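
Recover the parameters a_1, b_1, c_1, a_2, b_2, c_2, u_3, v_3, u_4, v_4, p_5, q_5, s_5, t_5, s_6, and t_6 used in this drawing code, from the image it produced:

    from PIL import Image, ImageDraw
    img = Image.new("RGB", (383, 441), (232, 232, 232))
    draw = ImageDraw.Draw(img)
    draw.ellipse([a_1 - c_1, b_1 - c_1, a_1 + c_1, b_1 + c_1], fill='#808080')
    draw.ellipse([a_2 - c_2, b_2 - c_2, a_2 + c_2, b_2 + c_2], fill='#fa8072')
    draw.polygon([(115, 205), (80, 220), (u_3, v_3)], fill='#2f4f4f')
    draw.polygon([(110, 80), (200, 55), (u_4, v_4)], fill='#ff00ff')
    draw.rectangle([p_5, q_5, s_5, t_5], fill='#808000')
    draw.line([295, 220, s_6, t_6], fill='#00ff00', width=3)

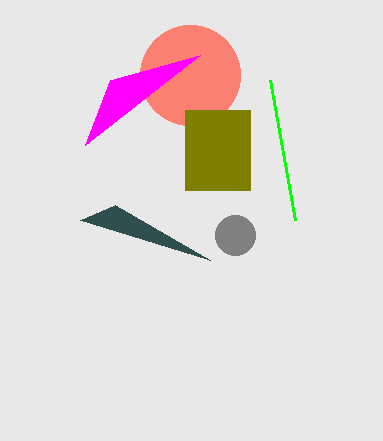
a_1 = 235, b_1 = 235, c_1 = 20, a_2 = 190, b_2 = 75, c_2 = 50, u_3 = 210, v_3 = 260, u_4 = 85, v_4 = 145, p_5 = 185, q_5 = 110, s_5 = 250, t_5 = 190, s_6 = 270, t_6 = 80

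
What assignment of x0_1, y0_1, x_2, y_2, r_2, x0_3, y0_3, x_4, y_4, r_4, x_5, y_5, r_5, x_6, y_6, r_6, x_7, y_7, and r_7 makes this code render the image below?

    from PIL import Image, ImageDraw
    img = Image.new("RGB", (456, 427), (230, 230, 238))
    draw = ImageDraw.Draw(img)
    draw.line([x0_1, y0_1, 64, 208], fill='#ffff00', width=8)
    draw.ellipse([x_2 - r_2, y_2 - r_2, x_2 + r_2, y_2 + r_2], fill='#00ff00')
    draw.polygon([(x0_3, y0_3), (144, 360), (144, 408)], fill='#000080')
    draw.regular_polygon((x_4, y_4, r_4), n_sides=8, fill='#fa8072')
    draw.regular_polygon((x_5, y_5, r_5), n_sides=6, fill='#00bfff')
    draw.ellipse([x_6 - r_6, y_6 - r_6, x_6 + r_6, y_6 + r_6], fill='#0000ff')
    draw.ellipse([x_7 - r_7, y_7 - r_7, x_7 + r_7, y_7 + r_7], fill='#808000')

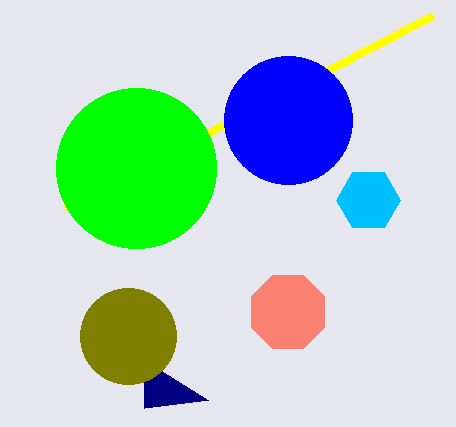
x0_1 = 432; y0_1 = 16; x_2 = 136; y_2 = 168; r_2 = 80; x0_3 = 208; y0_3 = 400; x_4 = 288; y_4 = 312; r_4 = 40; x_5 = 368; y_5 = 200; r_5 = 32; x_6 = 288; y_6 = 120; r_6 = 64; x_7 = 128; y_7 = 336; r_7 = 48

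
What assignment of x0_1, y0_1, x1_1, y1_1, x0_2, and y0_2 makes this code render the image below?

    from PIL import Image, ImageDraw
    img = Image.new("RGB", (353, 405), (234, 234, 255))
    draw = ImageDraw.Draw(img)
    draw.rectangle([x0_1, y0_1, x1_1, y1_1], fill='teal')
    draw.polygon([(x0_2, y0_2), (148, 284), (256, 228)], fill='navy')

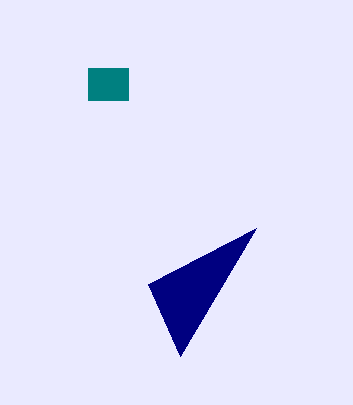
x0_1 = 88
y0_1 = 68
x1_1 = 128
y1_1 = 100
x0_2 = 180
y0_2 = 356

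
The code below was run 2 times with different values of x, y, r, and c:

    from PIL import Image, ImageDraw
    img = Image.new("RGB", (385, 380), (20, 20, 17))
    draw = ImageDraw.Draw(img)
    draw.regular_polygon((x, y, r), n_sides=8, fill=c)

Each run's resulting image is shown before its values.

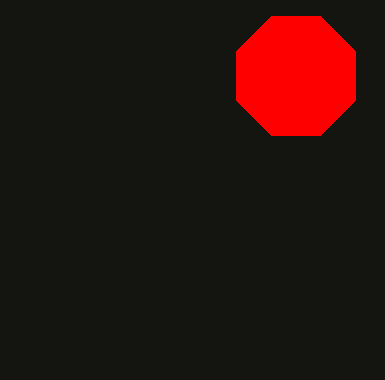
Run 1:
x = 296
y = 76
r = 64
c = 'red'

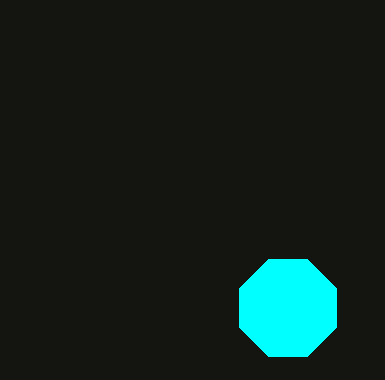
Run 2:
x = 288, y = 308, r = 52, c = 'cyan'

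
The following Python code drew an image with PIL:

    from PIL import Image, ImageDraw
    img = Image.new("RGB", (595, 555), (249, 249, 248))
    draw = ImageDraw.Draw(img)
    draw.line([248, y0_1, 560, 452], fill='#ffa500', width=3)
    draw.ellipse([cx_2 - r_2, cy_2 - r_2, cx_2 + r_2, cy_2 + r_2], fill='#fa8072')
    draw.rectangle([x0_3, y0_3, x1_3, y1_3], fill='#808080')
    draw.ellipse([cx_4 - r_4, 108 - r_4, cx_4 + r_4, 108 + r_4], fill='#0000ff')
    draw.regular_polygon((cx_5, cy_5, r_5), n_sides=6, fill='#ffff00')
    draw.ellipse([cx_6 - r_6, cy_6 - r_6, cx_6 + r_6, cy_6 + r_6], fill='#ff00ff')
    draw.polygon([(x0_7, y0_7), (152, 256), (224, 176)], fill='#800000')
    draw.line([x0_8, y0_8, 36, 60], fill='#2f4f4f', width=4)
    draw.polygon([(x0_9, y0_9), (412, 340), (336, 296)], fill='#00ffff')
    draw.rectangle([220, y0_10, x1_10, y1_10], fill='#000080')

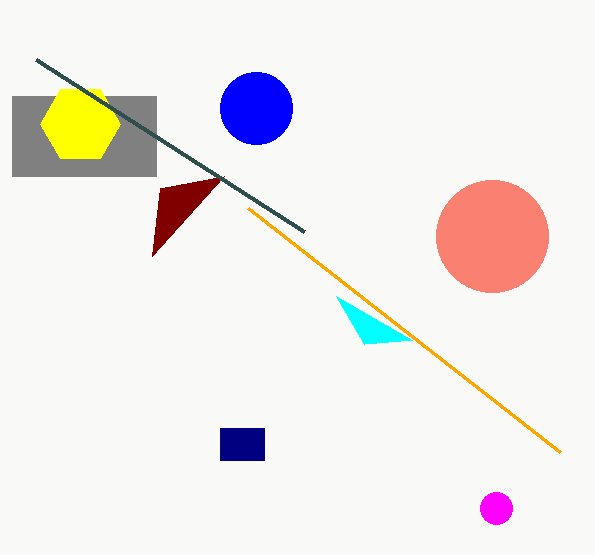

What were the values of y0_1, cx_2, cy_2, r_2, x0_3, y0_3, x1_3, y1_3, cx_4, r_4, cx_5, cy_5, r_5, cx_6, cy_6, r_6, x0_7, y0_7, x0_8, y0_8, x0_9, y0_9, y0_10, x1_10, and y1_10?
y0_1 = 208
cx_2 = 492
cy_2 = 236
r_2 = 56
x0_3 = 12
y0_3 = 96
x1_3 = 156
y1_3 = 176
cx_4 = 256
r_4 = 36
cx_5 = 80
cy_5 = 124
r_5 = 40
cx_6 = 496
cy_6 = 508
r_6 = 16
x0_7 = 160
y0_7 = 188
x0_8 = 304
y0_8 = 232
x0_9 = 364
y0_9 = 344
y0_10 = 428
x1_10 = 264
y1_10 = 460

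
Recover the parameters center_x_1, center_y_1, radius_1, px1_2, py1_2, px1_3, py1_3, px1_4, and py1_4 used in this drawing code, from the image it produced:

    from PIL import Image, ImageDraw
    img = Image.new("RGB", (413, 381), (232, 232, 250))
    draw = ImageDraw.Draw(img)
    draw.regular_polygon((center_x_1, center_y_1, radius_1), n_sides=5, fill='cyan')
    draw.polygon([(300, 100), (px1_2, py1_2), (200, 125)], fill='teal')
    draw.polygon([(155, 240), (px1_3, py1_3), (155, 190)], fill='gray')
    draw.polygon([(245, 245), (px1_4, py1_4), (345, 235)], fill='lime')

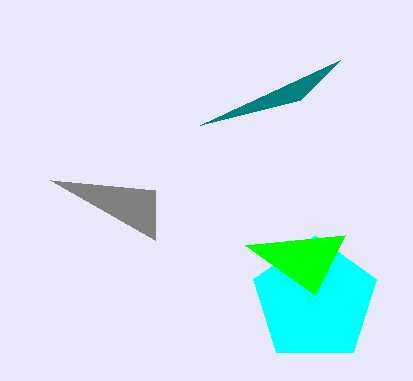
center_x_1 = 315; center_y_1 = 300; radius_1 = 65; px1_2 = 340; py1_2 = 60; px1_3 = 50; py1_3 = 180; px1_4 = 315; py1_4 = 295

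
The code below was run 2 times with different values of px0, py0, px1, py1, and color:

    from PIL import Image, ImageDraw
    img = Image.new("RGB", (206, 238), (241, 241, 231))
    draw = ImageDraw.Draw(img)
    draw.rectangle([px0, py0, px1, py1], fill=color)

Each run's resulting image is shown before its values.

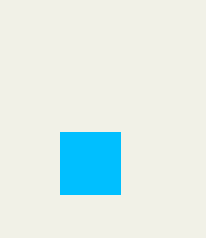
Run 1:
px0 = 60; py0 = 132; px1 = 120; py1 = 194; color = 'deepskyblue'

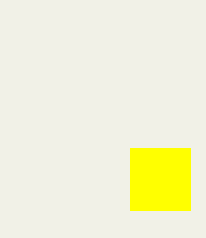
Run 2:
px0 = 130, py0 = 148, px1 = 190, py1 = 210, color = 'yellow'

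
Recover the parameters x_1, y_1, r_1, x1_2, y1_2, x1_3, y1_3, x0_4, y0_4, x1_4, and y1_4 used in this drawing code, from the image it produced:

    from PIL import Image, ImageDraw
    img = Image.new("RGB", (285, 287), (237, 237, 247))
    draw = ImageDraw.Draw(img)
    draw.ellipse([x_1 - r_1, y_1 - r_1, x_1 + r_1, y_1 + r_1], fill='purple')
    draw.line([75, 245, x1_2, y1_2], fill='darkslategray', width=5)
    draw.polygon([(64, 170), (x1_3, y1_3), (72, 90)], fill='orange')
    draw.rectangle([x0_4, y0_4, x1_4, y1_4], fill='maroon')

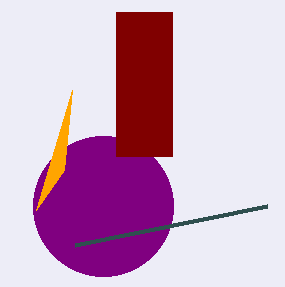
x_1 = 103
y_1 = 206
r_1 = 70
x1_2 = 267
y1_2 = 206
x1_3 = 36
y1_3 = 210
x0_4 = 116
y0_4 = 12
x1_4 = 172
y1_4 = 156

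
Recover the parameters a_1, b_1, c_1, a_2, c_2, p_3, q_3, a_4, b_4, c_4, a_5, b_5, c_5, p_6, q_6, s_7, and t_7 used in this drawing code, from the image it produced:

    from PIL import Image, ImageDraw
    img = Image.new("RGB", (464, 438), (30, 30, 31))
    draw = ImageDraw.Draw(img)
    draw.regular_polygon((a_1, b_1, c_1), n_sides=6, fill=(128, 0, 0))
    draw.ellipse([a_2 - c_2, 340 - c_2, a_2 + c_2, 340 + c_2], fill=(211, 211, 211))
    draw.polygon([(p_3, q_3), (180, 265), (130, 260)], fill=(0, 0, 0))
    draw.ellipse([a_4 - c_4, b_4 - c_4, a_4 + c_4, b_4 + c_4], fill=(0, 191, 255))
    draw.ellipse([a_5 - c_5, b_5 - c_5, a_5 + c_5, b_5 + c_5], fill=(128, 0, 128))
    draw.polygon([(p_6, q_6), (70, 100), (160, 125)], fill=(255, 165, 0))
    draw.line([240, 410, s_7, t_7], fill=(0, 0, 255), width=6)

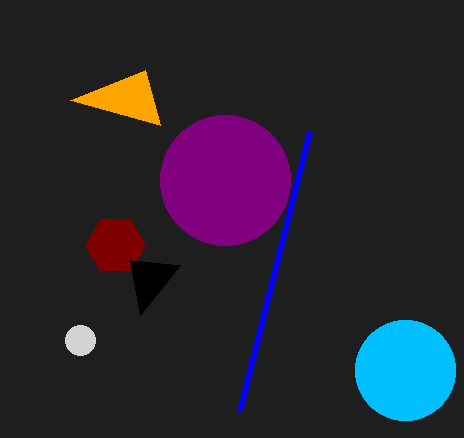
a_1 = 115; b_1 = 245; c_1 = 30; a_2 = 80; c_2 = 15; p_3 = 140; q_3 = 315; a_4 = 405; b_4 = 370; c_4 = 50; a_5 = 225; b_5 = 180; c_5 = 65; p_6 = 145; q_6 = 70; s_7 = 310; t_7 = 130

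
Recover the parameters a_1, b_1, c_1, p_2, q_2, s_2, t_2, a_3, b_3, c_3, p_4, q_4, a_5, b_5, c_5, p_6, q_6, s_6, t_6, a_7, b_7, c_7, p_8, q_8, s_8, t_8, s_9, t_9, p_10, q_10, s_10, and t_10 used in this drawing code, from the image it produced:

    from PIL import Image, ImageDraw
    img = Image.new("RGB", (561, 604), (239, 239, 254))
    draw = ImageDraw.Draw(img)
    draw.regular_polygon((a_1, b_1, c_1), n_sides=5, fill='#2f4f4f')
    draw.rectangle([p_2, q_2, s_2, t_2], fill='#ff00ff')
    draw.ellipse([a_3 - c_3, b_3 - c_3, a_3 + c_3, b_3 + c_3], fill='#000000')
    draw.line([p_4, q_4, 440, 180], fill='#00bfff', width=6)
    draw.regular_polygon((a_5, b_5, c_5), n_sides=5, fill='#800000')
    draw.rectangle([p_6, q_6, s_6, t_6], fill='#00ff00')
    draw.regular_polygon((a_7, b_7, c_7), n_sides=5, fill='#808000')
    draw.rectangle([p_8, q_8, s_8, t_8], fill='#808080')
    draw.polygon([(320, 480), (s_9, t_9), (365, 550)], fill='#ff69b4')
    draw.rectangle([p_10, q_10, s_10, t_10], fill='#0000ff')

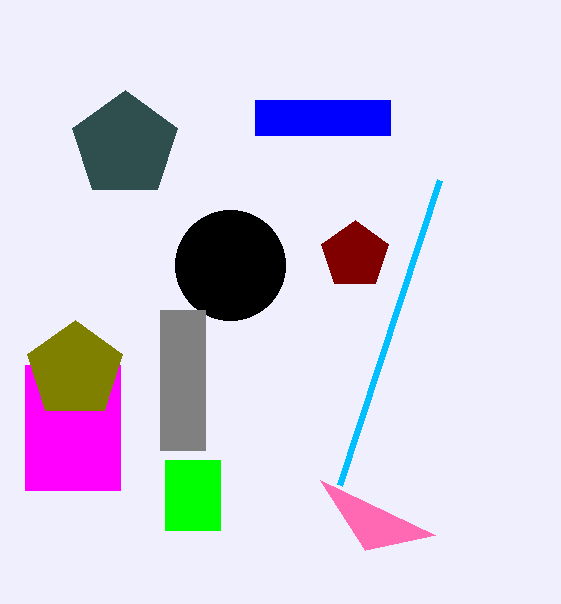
a_1 = 125
b_1 = 145
c_1 = 55
p_2 = 25
q_2 = 365
s_2 = 120
t_2 = 490
a_3 = 230
b_3 = 265
c_3 = 55
p_4 = 340
q_4 = 485
a_5 = 355
b_5 = 255
c_5 = 35
p_6 = 165
q_6 = 460
s_6 = 220
t_6 = 530
a_7 = 75
b_7 = 370
c_7 = 50
p_8 = 160
q_8 = 310
s_8 = 205
t_8 = 450
s_9 = 435
t_9 = 535
p_10 = 255
q_10 = 100
s_10 = 390
t_10 = 135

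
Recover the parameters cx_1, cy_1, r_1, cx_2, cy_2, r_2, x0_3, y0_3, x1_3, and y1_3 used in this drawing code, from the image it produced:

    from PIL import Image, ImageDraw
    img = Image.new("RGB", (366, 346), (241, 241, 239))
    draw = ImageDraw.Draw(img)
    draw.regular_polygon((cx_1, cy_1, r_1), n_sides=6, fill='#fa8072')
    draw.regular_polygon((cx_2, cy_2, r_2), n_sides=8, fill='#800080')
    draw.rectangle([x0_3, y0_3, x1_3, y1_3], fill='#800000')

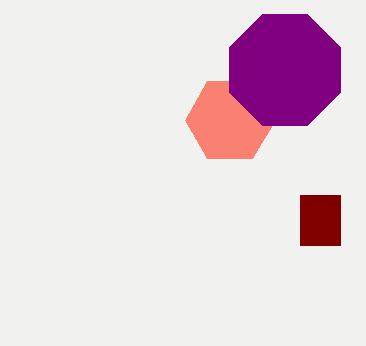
cx_1 = 230; cy_1 = 120; r_1 = 45; cx_2 = 285; cy_2 = 70; r_2 = 60; x0_3 = 300; y0_3 = 195; x1_3 = 340; y1_3 = 245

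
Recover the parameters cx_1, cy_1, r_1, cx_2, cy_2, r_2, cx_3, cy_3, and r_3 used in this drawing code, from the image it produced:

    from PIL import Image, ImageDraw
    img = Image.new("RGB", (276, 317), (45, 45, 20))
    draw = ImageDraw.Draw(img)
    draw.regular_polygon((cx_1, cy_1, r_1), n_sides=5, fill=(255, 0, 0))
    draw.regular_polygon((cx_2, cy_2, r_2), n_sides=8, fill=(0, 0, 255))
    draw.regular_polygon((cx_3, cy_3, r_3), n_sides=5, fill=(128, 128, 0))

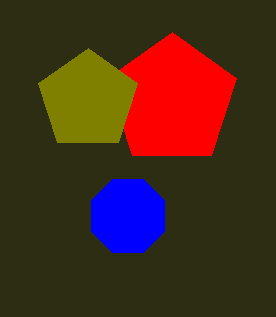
cx_1 = 172
cy_1 = 100
r_1 = 68
cx_2 = 128
cy_2 = 216
r_2 = 40
cx_3 = 88
cy_3 = 100
r_3 = 52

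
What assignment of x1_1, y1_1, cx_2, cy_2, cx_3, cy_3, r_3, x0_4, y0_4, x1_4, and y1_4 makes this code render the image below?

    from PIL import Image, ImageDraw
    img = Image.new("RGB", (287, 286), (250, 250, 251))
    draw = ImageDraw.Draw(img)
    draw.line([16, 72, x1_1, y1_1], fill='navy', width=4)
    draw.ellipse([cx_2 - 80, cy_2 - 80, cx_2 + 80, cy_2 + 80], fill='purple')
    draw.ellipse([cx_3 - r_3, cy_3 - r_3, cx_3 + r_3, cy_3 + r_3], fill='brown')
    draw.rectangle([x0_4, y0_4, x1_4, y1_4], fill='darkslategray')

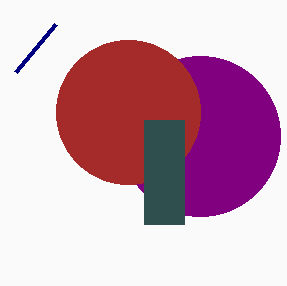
x1_1 = 56; y1_1 = 24; cx_2 = 200; cy_2 = 136; cx_3 = 128; cy_3 = 112; r_3 = 72; x0_4 = 144; y0_4 = 120; x1_4 = 184; y1_4 = 224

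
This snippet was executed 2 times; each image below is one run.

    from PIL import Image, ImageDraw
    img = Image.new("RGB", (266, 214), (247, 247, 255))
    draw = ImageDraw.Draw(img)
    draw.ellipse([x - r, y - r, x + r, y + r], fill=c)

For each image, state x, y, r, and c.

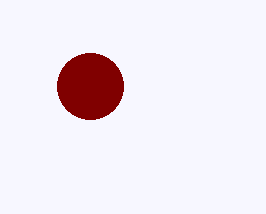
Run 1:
x = 90, y = 86, r = 33, c = 'maroon'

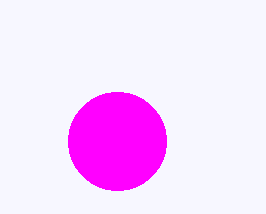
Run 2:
x = 117; y = 141; r = 49; c = 'magenta'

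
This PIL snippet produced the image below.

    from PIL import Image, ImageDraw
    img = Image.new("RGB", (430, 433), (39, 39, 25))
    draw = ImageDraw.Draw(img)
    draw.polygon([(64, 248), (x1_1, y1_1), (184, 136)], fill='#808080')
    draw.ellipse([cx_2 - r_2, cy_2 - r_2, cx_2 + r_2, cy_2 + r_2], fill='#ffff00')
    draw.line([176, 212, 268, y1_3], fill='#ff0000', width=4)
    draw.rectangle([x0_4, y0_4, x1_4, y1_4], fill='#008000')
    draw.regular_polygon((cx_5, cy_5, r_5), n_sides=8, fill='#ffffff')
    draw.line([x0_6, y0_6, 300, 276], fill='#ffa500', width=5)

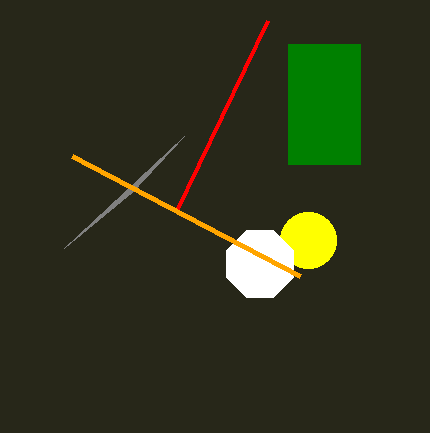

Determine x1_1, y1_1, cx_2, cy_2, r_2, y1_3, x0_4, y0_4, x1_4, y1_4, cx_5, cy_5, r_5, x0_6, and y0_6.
x1_1 = 132, y1_1 = 192, cx_2 = 308, cy_2 = 240, r_2 = 28, y1_3 = 20, x0_4 = 288, y0_4 = 44, x1_4 = 360, y1_4 = 164, cx_5 = 260, cy_5 = 264, r_5 = 36, x0_6 = 72, y0_6 = 156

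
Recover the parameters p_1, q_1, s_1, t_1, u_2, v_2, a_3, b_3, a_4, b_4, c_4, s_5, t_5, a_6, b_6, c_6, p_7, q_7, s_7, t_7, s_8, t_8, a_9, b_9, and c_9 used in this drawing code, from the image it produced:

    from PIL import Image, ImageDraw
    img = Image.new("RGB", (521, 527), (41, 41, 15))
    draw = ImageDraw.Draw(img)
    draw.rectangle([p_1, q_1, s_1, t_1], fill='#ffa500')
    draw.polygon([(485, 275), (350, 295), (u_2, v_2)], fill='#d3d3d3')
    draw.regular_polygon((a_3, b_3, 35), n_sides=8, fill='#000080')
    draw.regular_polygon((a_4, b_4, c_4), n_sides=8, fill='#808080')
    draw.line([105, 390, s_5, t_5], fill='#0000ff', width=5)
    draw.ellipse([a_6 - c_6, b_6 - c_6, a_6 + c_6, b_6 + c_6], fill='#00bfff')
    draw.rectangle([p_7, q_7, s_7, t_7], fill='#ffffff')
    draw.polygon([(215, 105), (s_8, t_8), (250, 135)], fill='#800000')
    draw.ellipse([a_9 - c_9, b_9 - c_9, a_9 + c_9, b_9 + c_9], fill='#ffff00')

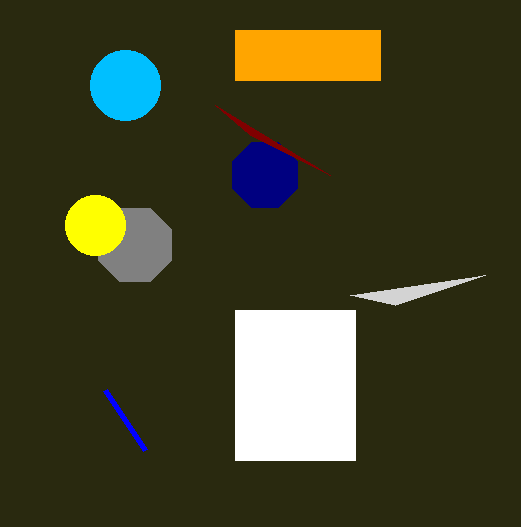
p_1 = 235, q_1 = 30, s_1 = 380, t_1 = 80, u_2 = 395, v_2 = 305, a_3 = 265, b_3 = 175, a_4 = 135, b_4 = 245, c_4 = 40, s_5 = 145, t_5 = 450, a_6 = 125, b_6 = 85, c_6 = 35, p_7 = 235, q_7 = 310, s_7 = 355, t_7 = 460, s_8 = 330, t_8 = 175, a_9 = 95, b_9 = 225, c_9 = 30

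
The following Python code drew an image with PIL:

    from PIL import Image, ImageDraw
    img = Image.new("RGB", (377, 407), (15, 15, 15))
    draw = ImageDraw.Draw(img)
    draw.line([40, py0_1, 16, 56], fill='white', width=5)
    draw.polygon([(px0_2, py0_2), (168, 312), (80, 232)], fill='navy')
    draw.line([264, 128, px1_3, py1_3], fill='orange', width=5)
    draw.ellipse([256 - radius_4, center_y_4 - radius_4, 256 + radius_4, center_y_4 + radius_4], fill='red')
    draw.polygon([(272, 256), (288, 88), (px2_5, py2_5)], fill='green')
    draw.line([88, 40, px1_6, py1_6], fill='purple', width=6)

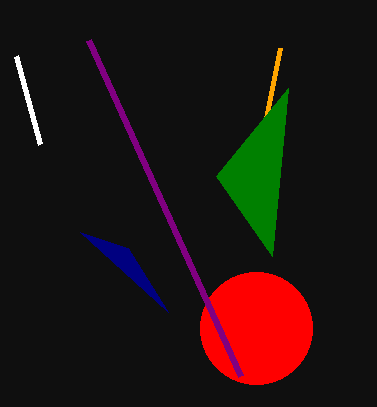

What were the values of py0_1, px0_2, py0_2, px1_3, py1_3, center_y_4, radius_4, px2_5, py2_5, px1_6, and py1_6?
py0_1 = 144
px0_2 = 128
py0_2 = 248
px1_3 = 280
py1_3 = 48
center_y_4 = 328
radius_4 = 56
px2_5 = 216
py2_5 = 176
px1_6 = 240
py1_6 = 376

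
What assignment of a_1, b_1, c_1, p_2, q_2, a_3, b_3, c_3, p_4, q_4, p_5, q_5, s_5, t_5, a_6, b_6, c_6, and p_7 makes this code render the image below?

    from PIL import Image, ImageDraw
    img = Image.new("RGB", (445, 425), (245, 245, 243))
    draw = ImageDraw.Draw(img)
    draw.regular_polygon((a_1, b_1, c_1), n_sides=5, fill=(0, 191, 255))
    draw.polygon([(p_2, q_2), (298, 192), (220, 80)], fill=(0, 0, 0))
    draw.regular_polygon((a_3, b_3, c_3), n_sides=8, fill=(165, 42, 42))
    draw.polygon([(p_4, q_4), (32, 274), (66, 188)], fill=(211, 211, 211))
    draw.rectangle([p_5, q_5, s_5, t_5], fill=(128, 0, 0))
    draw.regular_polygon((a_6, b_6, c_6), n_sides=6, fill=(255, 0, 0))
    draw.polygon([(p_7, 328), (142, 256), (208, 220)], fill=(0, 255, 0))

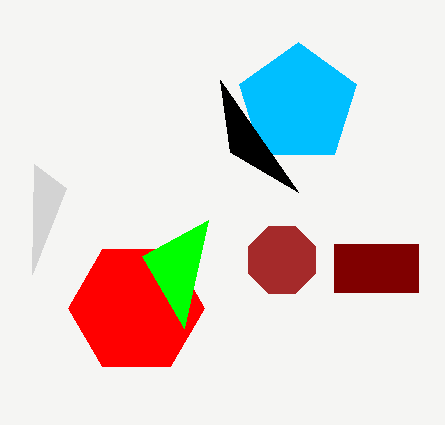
a_1 = 298; b_1 = 104; c_1 = 62; p_2 = 230; q_2 = 152; a_3 = 282; b_3 = 260; c_3 = 36; p_4 = 34; q_4 = 164; p_5 = 334; q_5 = 244; s_5 = 418; t_5 = 292; a_6 = 136; b_6 = 308; c_6 = 68; p_7 = 184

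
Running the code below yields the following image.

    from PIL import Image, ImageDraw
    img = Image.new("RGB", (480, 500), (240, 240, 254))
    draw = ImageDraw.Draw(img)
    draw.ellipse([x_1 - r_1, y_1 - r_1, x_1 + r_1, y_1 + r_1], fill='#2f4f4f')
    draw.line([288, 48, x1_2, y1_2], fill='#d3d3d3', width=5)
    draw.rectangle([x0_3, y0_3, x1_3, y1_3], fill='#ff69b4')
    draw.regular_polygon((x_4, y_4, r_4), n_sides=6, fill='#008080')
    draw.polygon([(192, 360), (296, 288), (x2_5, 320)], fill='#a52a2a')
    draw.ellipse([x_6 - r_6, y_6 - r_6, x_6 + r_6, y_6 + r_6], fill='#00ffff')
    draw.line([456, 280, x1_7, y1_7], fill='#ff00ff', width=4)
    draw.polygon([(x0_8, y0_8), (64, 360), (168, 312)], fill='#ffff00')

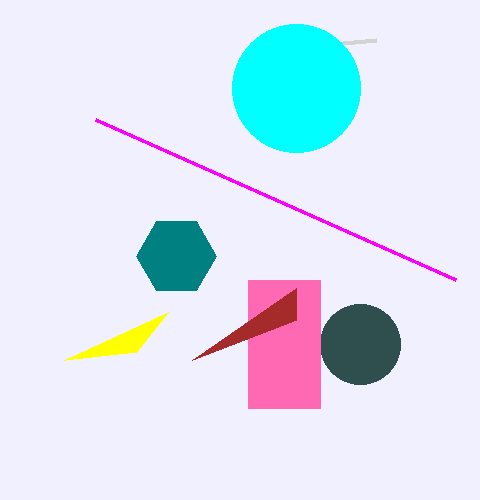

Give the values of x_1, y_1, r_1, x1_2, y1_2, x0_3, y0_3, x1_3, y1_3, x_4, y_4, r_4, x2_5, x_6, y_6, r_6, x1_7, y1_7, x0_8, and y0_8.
x_1 = 360; y_1 = 344; r_1 = 40; x1_2 = 376; y1_2 = 40; x0_3 = 248; y0_3 = 280; x1_3 = 320; y1_3 = 408; x_4 = 176; y_4 = 256; r_4 = 40; x2_5 = 296; x_6 = 296; y_6 = 88; r_6 = 64; x1_7 = 96; y1_7 = 120; x0_8 = 136; y0_8 = 352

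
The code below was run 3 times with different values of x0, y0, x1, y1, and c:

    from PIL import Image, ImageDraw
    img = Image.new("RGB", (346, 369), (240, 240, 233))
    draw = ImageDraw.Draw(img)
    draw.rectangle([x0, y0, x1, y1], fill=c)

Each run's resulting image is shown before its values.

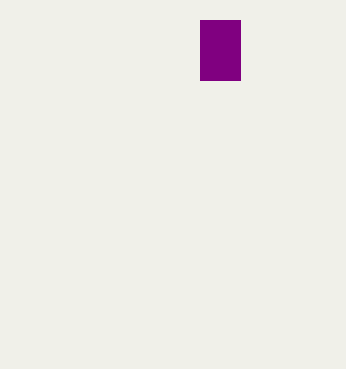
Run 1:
x0 = 200, y0 = 20, x1 = 240, y1 = 80, c = 'purple'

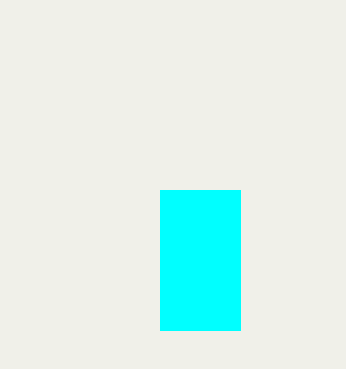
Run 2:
x0 = 160; y0 = 190; x1 = 240; y1 = 330; c = 'cyan'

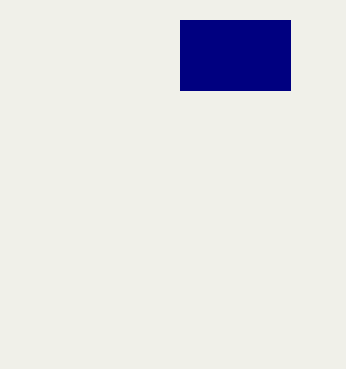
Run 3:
x0 = 180; y0 = 20; x1 = 290; y1 = 90; c = 'navy'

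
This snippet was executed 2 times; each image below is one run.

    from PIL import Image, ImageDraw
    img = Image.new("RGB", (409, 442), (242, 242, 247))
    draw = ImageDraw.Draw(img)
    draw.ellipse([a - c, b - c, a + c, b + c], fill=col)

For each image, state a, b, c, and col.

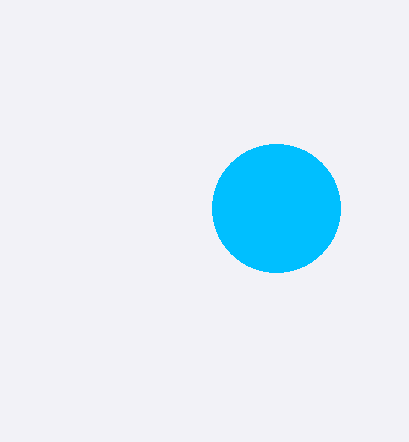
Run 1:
a = 276; b = 208; c = 64; col = 'deepskyblue'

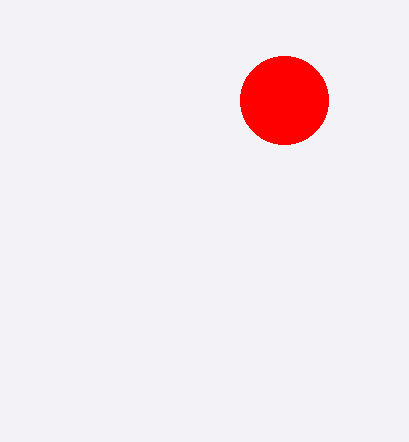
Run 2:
a = 284
b = 100
c = 44
col = 'red'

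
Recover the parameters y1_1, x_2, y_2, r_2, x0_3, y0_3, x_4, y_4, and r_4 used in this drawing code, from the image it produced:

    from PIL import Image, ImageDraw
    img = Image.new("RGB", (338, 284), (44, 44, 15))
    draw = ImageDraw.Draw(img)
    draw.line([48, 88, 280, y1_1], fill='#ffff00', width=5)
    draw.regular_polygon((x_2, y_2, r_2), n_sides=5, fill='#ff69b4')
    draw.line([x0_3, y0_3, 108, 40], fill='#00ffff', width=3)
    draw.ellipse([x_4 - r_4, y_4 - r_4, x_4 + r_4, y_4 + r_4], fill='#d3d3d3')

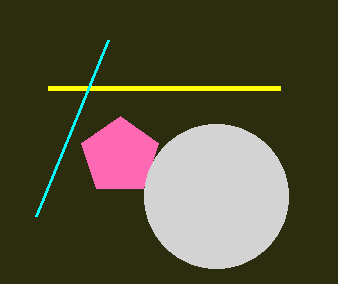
y1_1 = 88; x_2 = 120; y_2 = 156; r_2 = 40; x0_3 = 36; y0_3 = 216; x_4 = 216; y_4 = 196; r_4 = 72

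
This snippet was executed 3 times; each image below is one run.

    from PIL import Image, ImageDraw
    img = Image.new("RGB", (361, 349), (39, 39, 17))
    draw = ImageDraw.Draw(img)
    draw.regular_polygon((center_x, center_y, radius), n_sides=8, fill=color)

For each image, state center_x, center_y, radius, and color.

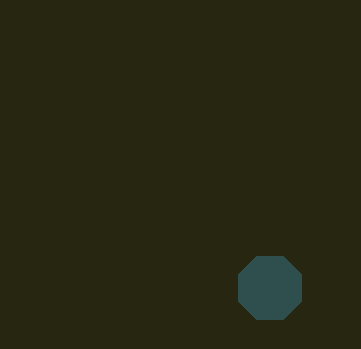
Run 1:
center_x = 270, center_y = 288, radius = 34, color = 'darkslategray'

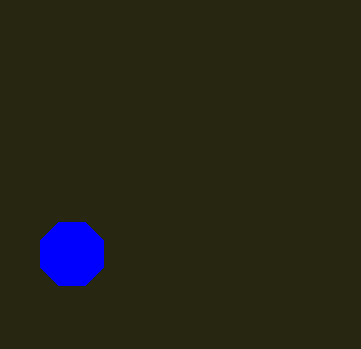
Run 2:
center_x = 72; center_y = 254; radius = 34; color = 'blue'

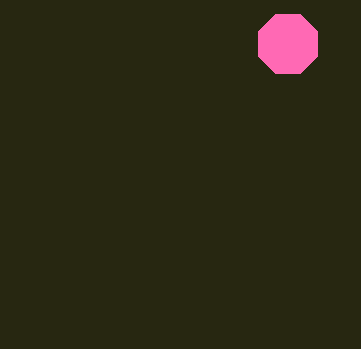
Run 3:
center_x = 288
center_y = 44
radius = 32
color = 'hotpink'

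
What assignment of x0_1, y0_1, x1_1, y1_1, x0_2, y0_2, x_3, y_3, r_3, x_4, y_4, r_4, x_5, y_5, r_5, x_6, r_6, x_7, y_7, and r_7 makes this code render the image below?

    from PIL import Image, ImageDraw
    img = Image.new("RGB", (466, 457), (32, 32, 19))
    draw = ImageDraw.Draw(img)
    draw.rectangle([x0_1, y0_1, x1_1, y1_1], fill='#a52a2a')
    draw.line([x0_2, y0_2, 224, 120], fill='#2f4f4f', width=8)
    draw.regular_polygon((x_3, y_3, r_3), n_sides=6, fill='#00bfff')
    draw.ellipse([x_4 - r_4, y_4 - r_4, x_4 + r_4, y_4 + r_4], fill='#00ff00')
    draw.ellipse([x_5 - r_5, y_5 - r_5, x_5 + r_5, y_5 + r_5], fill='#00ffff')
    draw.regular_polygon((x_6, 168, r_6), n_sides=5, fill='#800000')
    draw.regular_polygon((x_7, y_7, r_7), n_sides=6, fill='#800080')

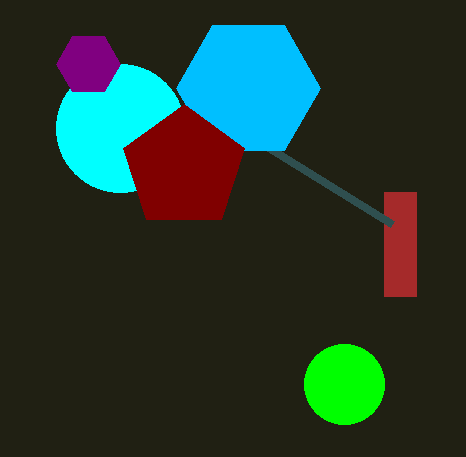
x0_1 = 384; y0_1 = 192; x1_1 = 416; y1_1 = 296; x0_2 = 392; y0_2 = 224; x_3 = 248; y_3 = 88; r_3 = 72; x_4 = 344; y_4 = 384; r_4 = 40; x_5 = 120; y_5 = 128; r_5 = 64; x_6 = 184; r_6 = 64; x_7 = 88; y_7 = 64; r_7 = 32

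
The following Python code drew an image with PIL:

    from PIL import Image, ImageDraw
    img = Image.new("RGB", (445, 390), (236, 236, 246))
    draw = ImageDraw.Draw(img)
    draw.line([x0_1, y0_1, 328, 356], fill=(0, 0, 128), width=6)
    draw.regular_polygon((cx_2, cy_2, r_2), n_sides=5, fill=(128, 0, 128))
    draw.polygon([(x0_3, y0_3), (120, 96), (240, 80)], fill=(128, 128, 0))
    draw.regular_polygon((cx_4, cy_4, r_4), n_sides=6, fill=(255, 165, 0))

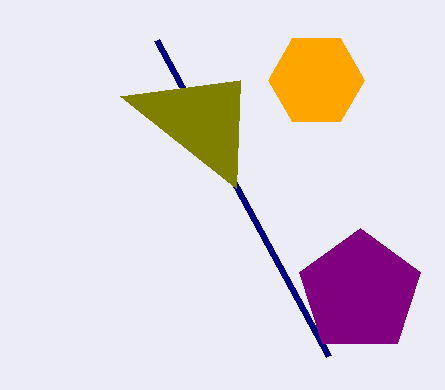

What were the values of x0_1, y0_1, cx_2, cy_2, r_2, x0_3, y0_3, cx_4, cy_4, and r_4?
x0_1 = 156, y0_1 = 40, cx_2 = 360, cy_2 = 292, r_2 = 64, x0_3 = 236, y0_3 = 188, cx_4 = 316, cy_4 = 80, r_4 = 48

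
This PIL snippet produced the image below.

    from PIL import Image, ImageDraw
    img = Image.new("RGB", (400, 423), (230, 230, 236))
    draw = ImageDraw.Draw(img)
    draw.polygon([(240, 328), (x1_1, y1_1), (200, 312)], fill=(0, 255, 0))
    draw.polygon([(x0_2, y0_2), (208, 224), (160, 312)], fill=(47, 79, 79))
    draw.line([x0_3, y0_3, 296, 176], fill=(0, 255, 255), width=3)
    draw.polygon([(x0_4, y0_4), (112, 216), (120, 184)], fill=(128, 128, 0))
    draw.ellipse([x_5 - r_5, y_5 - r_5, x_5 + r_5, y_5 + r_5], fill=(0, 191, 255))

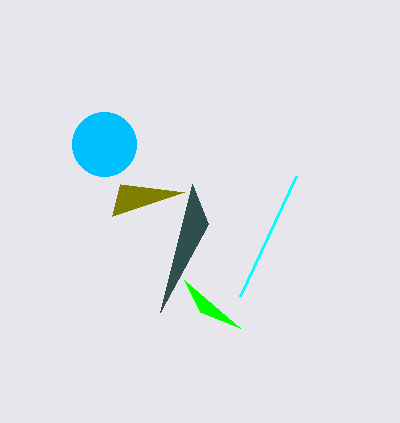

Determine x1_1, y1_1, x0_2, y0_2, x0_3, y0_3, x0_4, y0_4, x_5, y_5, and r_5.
x1_1 = 184; y1_1 = 280; x0_2 = 192; y0_2 = 184; x0_3 = 240; y0_3 = 296; x0_4 = 184; y0_4 = 192; x_5 = 104; y_5 = 144; r_5 = 32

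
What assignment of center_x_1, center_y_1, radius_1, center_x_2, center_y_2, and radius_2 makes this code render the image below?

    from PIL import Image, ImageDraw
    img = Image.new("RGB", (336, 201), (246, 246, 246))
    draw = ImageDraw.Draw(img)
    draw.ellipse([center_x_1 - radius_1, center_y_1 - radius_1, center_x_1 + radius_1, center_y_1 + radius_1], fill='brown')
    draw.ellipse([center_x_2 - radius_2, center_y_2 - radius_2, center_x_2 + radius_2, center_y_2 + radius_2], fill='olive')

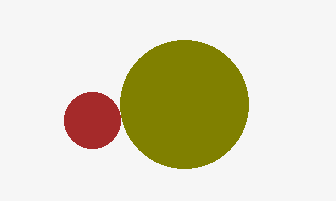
center_x_1 = 92, center_y_1 = 120, radius_1 = 28, center_x_2 = 184, center_y_2 = 104, radius_2 = 64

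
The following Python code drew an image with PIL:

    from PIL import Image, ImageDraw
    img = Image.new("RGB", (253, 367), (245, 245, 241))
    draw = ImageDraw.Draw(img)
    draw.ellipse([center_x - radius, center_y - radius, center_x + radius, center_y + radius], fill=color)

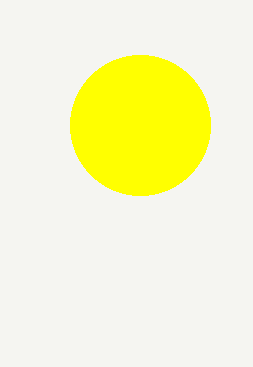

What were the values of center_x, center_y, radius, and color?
center_x = 140
center_y = 125
radius = 70
color = 'yellow'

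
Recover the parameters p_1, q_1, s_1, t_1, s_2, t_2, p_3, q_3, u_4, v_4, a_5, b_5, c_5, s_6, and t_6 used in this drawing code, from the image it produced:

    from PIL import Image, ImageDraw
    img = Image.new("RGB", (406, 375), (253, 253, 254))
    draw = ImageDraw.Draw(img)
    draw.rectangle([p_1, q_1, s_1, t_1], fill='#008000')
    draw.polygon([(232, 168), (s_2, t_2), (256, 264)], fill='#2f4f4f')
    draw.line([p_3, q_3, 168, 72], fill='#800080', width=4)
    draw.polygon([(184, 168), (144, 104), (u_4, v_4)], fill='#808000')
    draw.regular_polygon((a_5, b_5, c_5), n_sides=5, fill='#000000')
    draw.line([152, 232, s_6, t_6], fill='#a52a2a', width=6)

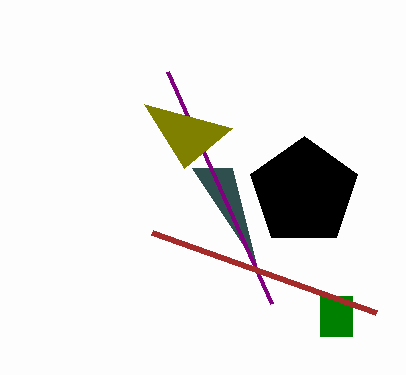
p_1 = 320; q_1 = 296; s_1 = 352; t_1 = 336; s_2 = 192; t_2 = 168; p_3 = 272; q_3 = 304; u_4 = 232; v_4 = 128; a_5 = 304; b_5 = 192; c_5 = 56; s_6 = 376; t_6 = 312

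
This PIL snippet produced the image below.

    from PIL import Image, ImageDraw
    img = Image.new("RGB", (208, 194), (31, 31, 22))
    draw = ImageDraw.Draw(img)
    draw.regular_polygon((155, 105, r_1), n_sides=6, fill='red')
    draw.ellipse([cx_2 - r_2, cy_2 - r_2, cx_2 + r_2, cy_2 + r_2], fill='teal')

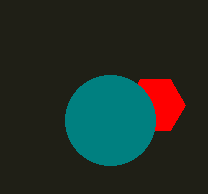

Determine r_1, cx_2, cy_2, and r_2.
r_1 = 30, cx_2 = 110, cy_2 = 120, r_2 = 45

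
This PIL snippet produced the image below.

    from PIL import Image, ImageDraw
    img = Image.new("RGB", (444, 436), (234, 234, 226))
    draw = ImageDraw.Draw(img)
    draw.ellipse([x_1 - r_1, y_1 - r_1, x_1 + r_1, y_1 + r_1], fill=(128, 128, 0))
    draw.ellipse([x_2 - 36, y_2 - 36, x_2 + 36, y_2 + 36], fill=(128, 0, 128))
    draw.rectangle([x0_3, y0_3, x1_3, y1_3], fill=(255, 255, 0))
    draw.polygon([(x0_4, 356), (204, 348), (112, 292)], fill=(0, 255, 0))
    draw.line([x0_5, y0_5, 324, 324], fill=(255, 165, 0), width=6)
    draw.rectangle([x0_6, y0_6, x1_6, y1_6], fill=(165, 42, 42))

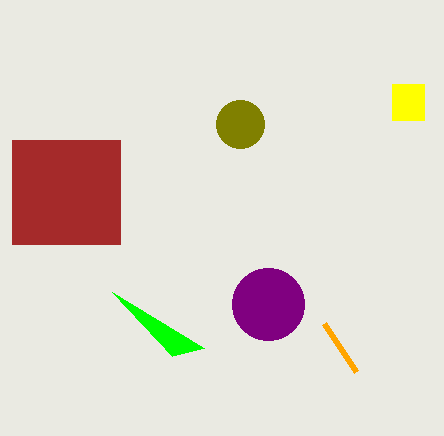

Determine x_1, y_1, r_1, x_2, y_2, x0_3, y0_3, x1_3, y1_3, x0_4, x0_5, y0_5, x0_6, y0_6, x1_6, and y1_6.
x_1 = 240; y_1 = 124; r_1 = 24; x_2 = 268; y_2 = 304; x0_3 = 392; y0_3 = 84; x1_3 = 424; y1_3 = 120; x0_4 = 172; x0_5 = 356; y0_5 = 372; x0_6 = 12; y0_6 = 140; x1_6 = 120; y1_6 = 244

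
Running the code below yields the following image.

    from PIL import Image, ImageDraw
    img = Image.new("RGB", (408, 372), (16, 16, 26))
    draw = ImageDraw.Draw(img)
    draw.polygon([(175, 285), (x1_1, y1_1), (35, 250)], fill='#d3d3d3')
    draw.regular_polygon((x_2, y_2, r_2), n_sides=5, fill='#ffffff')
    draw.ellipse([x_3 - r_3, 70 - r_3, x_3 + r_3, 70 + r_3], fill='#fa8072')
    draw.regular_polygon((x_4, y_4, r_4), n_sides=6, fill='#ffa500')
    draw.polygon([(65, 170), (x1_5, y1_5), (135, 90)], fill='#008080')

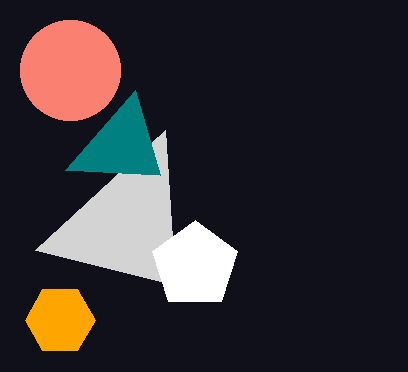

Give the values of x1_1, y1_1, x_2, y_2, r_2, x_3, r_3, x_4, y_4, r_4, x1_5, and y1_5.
x1_1 = 165, y1_1 = 130, x_2 = 195, y_2 = 265, r_2 = 45, x_3 = 70, r_3 = 50, x_4 = 60, y_4 = 320, r_4 = 35, x1_5 = 160, y1_5 = 175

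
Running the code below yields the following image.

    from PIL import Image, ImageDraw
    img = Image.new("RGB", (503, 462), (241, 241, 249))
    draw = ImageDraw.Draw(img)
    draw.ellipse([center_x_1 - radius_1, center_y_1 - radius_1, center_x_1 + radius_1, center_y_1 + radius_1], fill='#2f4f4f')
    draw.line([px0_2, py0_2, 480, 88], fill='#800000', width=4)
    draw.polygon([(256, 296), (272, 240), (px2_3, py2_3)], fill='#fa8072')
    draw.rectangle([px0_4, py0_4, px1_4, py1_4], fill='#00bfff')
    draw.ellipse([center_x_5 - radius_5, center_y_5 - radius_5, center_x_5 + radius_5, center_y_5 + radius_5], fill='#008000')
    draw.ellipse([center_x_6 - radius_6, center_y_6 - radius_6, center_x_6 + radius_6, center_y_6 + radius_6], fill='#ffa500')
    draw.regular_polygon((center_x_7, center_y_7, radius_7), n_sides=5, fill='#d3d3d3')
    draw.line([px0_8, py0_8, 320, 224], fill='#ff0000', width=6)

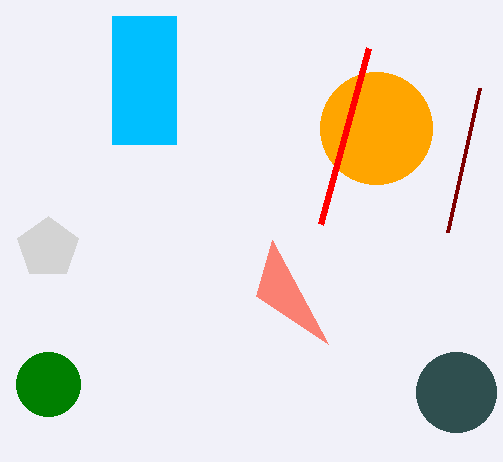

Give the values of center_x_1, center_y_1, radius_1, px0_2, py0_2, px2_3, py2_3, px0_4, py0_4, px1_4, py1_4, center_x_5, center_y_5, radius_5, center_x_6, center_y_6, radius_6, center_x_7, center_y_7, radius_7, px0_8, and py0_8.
center_x_1 = 456; center_y_1 = 392; radius_1 = 40; px0_2 = 448; py0_2 = 232; px2_3 = 328; py2_3 = 344; px0_4 = 112; py0_4 = 16; px1_4 = 176; py1_4 = 144; center_x_5 = 48; center_y_5 = 384; radius_5 = 32; center_x_6 = 376; center_y_6 = 128; radius_6 = 56; center_x_7 = 48; center_y_7 = 248; radius_7 = 32; px0_8 = 368; py0_8 = 48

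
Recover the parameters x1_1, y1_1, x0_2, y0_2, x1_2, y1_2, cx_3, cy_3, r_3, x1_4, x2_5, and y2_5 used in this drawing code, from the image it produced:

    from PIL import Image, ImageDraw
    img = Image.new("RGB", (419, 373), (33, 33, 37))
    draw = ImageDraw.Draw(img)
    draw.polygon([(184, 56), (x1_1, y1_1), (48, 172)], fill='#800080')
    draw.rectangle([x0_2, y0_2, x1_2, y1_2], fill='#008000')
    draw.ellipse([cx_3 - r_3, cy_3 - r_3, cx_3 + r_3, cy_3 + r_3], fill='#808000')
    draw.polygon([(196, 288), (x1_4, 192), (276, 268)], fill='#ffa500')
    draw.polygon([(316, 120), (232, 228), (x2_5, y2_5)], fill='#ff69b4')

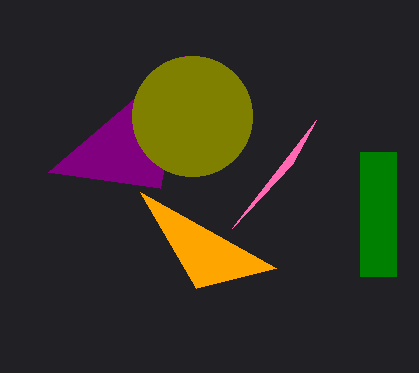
x1_1 = 160
y1_1 = 188
x0_2 = 360
y0_2 = 152
x1_2 = 396
y1_2 = 276
cx_3 = 192
cy_3 = 116
r_3 = 60
x1_4 = 140
x2_5 = 292
y2_5 = 164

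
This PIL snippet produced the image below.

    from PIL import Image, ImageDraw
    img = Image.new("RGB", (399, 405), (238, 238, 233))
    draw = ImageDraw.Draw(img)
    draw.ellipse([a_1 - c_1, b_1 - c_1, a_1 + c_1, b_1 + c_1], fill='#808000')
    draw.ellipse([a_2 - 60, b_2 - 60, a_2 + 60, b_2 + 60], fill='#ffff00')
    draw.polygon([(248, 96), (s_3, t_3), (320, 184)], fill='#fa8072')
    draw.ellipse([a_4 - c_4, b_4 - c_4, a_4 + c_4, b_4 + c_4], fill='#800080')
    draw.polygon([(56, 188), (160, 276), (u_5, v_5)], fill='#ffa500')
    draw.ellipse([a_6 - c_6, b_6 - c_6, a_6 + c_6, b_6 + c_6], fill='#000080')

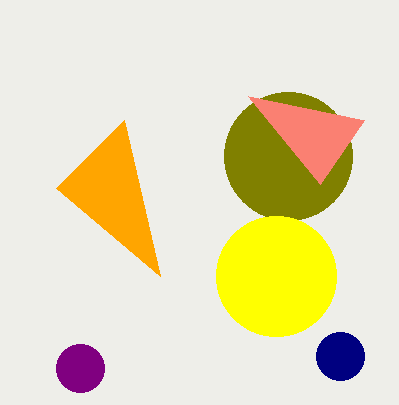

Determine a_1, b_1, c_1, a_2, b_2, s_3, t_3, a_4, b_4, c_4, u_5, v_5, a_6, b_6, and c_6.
a_1 = 288; b_1 = 156; c_1 = 64; a_2 = 276; b_2 = 276; s_3 = 364; t_3 = 120; a_4 = 80; b_4 = 368; c_4 = 24; u_5 = 124; v_5 = 120; a_6 = 340; b_6 = 356; c_6 = 24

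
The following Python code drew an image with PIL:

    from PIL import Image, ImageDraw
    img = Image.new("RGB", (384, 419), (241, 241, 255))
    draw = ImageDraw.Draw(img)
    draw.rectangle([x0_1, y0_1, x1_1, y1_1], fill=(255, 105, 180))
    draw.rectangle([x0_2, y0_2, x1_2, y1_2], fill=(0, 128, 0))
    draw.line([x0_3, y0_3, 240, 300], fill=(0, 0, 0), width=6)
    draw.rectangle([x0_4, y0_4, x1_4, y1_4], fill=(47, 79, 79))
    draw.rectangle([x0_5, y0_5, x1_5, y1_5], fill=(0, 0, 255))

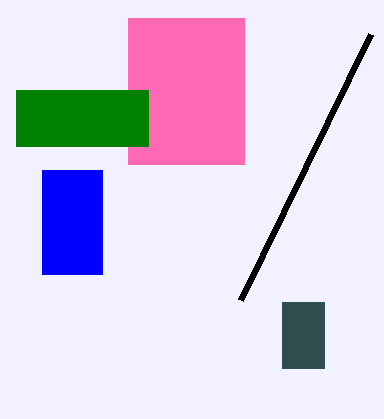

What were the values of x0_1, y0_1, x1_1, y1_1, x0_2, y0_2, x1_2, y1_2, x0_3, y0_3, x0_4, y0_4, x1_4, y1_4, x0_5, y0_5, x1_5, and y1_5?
x0_1 = 128; y0_1 = 18; x1_1 = 244; y1_1 = 164; x0_2 = 16; y0_2 = 90; x1_2 = 148; y1_2 = 146; x0_3 = 370; y0_3 = 34; x0_4 = 282; y0_4 = 302; x1_4 = 324; y1_4 = 368; x0_5 = 42; y0_5 = 170; x1_5 = 102; y1_5 = 274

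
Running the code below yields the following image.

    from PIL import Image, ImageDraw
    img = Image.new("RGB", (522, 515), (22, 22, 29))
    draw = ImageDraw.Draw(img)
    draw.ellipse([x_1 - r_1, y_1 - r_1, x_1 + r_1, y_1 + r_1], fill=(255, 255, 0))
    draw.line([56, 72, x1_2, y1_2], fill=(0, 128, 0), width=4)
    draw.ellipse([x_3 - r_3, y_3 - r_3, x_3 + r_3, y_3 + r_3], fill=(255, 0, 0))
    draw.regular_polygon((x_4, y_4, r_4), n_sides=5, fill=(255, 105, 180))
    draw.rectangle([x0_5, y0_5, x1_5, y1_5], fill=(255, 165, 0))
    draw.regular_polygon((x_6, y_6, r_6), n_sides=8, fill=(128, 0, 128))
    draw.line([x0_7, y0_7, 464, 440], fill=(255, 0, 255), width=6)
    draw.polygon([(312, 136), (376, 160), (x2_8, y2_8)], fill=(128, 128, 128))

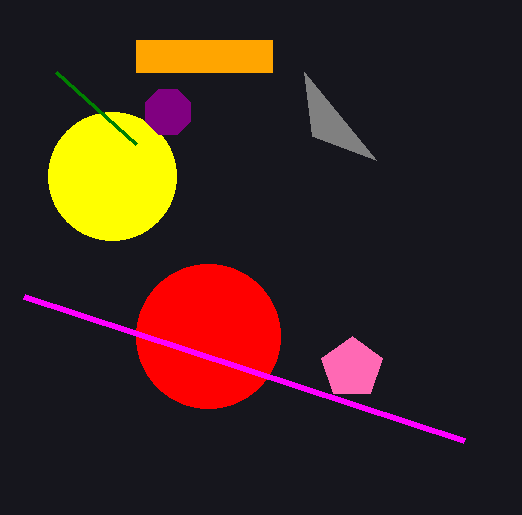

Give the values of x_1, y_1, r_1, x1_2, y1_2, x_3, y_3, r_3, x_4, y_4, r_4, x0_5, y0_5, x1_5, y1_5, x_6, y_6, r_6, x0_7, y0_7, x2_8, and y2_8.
x_1 = 112
y_1 = 176
r_1 = 64
x1_2 = 136
y1_2 = 144
x_3 = 208
y_3 = 336
r_3 = 72
x_4 = 352
y_4 = 368
r_4 = 32
x0_5 = 136
y0_5 = 40
x1_5 = 272
y1_5 = 72
x_6 = 168
y_6 = 112
r_6 = 24
x0_7 = 24
y0_7 = 296
x2_8 = 304
y2_8 = 72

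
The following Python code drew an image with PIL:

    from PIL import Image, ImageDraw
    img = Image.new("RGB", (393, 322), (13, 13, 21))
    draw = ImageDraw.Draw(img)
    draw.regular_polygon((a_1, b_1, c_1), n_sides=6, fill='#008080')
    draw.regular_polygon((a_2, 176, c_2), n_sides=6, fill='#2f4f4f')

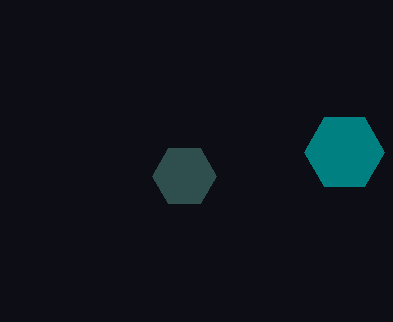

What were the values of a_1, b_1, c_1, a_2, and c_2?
a_1 = 344, b_1 = 152, c_1 = 40, a_2 = 184, c_2 = 32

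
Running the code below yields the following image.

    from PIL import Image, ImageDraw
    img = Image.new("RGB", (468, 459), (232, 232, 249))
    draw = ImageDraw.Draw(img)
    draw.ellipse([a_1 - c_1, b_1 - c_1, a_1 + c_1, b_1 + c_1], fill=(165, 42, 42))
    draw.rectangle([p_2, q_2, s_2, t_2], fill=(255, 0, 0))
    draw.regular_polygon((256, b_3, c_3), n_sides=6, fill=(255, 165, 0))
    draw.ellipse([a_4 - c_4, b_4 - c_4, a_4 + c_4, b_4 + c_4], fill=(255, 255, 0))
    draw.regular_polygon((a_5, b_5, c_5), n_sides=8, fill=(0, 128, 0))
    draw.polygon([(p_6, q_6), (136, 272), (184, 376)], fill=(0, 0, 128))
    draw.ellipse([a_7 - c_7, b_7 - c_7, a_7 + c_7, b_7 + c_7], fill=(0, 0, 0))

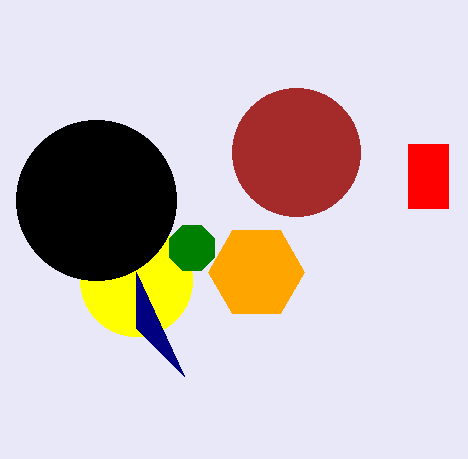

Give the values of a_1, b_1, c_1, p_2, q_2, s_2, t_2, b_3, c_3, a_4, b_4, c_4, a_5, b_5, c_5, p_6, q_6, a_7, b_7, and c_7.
a_1 = 296; b_1 = 152; c_1 = 64; p_2 = 408; q_2 = 144; s_2 = 448; t_2 = 208; b_3 = 272; c_3 = 48; a_4 = 136; b_4 = 280; c_4 = 56; a_5 = 192; b_5 = 248; c_5 = 24; p_6 = 136; q_6 = 328; a_7 = 96; b_7 = 200; c_7 = 80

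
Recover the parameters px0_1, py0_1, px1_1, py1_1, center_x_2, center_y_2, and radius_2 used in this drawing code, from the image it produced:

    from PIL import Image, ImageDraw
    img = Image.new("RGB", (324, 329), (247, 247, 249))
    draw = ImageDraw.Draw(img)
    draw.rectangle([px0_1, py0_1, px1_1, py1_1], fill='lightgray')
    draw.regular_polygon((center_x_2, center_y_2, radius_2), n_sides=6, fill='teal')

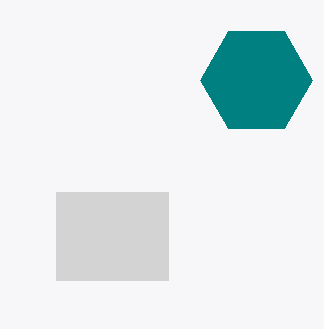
px0_1 = 56, py0_1 = 192, px1_1 = 168, py1_1 = 280, center_x_2 = 256, center_y_2 = 80, radius_2 = 56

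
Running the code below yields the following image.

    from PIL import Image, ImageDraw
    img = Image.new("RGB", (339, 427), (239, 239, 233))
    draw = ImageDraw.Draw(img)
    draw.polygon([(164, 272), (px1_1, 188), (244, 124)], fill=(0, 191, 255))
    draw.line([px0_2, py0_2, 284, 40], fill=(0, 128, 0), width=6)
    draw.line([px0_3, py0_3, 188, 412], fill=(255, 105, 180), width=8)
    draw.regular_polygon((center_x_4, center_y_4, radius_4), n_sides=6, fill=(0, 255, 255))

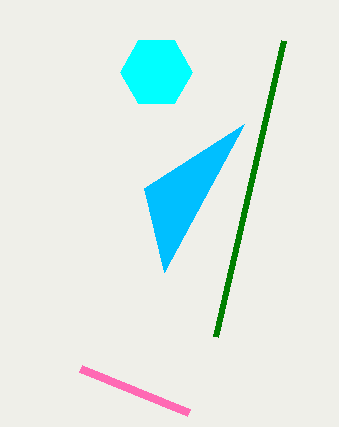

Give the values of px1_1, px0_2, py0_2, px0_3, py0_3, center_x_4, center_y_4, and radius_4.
px1_1 = 144, px0_2 = 216, py0_2 = 336, px0_3 = 80, py0_3 = 368, center_x_4 = 156, center_y_4 = 72, radius_4 = 36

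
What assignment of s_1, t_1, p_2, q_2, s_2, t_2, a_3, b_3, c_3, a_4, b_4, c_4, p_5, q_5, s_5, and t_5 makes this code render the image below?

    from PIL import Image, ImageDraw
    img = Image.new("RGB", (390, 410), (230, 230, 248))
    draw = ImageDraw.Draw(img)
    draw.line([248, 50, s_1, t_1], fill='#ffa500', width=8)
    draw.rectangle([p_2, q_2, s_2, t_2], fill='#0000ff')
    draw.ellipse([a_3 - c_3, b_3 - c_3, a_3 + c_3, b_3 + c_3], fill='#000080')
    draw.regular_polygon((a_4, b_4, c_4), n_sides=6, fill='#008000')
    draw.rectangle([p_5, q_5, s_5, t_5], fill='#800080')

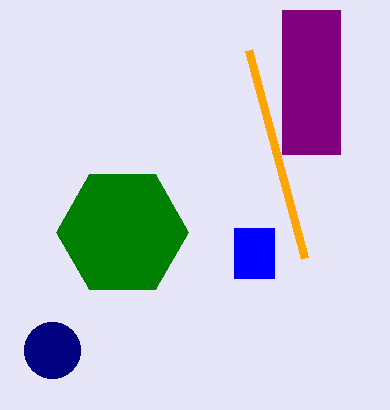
s_1 = 304; t_1 = 258; p_2 = 234; q_2 = 228; s_2 = 274; t_2 = 278; a_3 = 52; b_3 = 350; c_3 = 28; a_4 = 122; b_4 = 232; c_4 = 66; p_5 = 282; q_5 = 10; s_5 = 340; t_5 = 154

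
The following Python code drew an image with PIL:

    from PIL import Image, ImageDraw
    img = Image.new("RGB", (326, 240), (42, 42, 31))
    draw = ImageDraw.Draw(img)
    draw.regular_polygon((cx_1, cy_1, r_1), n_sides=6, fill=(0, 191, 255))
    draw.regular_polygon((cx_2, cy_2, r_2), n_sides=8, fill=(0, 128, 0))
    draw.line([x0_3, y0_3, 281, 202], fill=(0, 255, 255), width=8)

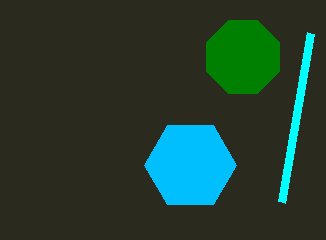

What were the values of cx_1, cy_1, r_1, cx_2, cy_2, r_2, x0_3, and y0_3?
cx_1 = 190; cy_1 = 165; r_1 = 46; cx_2 = 243; cy_2 = 57; r_2 = 39; x0_3 = 310; y0_3 = 33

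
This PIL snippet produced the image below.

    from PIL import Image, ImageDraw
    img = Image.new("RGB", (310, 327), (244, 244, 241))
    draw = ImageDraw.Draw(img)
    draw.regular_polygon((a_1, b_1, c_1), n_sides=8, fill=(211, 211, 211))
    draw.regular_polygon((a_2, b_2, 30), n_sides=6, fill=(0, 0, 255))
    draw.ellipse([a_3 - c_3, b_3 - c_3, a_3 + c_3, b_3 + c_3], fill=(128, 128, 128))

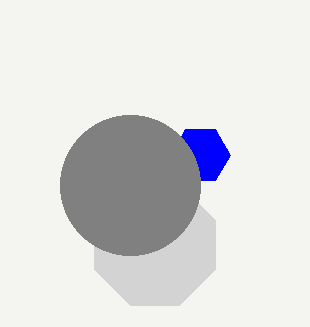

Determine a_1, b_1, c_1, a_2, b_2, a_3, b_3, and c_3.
a_1 = 155
b_1 = 245
c_1 = 65
a_2 = 200
b_2 = 155
a_3 = 130
b_3 = 185
c_3 = 70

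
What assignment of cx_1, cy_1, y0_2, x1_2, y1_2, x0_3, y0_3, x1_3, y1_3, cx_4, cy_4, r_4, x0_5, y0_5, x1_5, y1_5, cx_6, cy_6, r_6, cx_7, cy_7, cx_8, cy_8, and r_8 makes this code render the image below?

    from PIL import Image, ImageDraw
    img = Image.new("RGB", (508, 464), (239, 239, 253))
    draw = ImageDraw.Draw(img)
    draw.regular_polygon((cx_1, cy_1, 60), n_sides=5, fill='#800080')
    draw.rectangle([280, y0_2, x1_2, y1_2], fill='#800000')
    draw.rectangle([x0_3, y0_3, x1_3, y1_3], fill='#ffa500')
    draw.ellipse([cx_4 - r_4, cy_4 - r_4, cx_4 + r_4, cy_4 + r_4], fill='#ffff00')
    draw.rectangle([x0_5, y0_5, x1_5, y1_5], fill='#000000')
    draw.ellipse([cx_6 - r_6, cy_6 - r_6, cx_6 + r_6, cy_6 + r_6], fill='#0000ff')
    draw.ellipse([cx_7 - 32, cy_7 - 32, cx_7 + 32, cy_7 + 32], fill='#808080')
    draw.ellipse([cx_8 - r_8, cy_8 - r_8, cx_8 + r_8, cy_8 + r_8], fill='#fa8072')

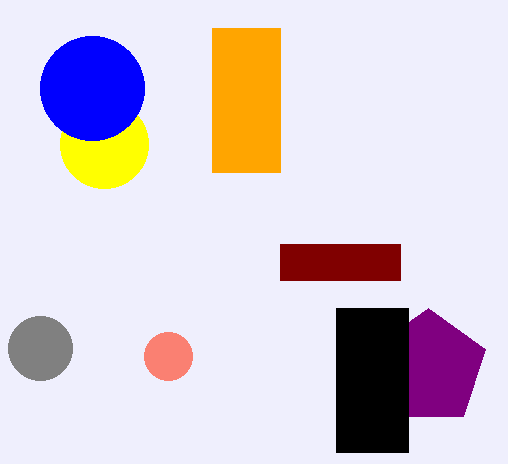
cx_1 = 428; cy_1 = 368; y0_2 = 244; x1_2 = 400; y1_2 = 280; x0_3 = 212; y0_3 = 28; x1_3 = 280; y1_3 = 172; cx_4 = 104; cy_4 = 144; r_4 = 44; x0_5 = 336; y0_5 = 308; x1_5 = 408; y1_5 = 452; cx_6 = 92; cy_6 = 88; r_6 = 52; cx_7 = 40; cy_7 = 348; cx_8 = 168; cy_8 = 356; r_8 = 24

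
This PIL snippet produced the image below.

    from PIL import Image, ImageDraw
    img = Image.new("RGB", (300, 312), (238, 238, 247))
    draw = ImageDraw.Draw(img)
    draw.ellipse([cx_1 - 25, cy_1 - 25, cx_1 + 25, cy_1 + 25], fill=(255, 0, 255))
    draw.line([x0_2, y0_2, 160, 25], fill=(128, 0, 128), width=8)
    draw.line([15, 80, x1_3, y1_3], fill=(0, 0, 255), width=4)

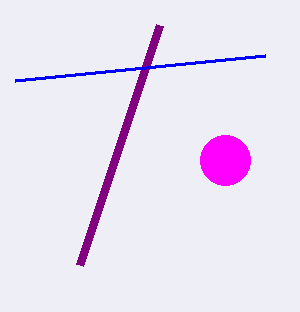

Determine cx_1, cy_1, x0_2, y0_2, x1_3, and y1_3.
cx_1 = 225, cy_1 = 160, x0_2 = 80, y0_2 = 265, x1_3 = 265, y1_3 = 55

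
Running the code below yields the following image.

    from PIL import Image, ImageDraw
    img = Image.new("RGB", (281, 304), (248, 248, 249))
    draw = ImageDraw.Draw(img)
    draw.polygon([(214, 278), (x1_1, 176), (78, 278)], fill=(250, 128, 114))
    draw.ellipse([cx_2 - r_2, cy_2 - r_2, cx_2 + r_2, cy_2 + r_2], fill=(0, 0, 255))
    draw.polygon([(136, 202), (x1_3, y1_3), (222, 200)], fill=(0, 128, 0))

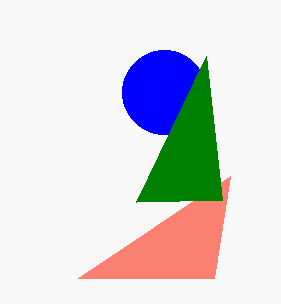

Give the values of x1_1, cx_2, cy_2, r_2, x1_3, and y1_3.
x1_1 = 230
cx_2 = 164
cy_2 = 92
r_2 = 42
x1_3 = 206
y1_3 = 56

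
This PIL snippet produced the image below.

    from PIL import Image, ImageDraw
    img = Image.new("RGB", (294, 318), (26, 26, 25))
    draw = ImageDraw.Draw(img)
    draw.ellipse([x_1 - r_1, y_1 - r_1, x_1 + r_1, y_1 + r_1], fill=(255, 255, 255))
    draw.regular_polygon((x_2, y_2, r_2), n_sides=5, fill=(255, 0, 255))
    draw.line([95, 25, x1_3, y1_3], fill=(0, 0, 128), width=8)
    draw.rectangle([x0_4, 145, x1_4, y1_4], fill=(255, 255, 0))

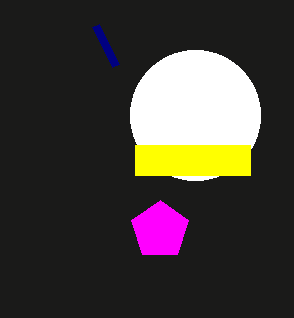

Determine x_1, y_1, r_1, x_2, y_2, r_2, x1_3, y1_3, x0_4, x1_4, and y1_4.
x_1 = 195, y_1 = 115, r_1 = 65, x_2 = 160, y_2 = 230, r_2 = 30, x1_3 = 115, y1_3 = 65, x0_4 = 135, x1_4 = 250, y1_4 = 175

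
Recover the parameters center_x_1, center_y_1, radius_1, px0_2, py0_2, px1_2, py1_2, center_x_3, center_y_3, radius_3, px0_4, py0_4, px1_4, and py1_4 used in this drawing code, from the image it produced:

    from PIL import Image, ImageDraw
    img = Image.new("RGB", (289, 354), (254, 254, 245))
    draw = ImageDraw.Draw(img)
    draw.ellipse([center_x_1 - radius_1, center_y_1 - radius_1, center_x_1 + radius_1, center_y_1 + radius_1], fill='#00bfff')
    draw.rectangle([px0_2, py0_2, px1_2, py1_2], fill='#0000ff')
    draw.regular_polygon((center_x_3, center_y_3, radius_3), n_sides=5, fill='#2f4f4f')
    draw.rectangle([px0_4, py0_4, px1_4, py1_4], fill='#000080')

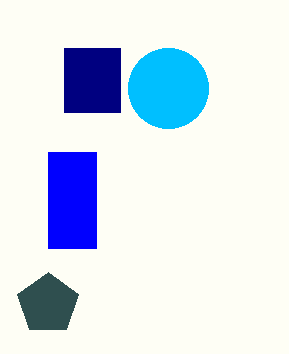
center_x_1 = 168, center_y_1 = 88, radius_1 = 40, px0_2 = 48, py0_2 = 152, px1_2 = 96, py1_2 = 248, center_x_3 = 48, center_y_3 = 304, radius_3 = 32, px0_4 = 64, py0_4 = 48, px1_4 = 120, py1_4 = 112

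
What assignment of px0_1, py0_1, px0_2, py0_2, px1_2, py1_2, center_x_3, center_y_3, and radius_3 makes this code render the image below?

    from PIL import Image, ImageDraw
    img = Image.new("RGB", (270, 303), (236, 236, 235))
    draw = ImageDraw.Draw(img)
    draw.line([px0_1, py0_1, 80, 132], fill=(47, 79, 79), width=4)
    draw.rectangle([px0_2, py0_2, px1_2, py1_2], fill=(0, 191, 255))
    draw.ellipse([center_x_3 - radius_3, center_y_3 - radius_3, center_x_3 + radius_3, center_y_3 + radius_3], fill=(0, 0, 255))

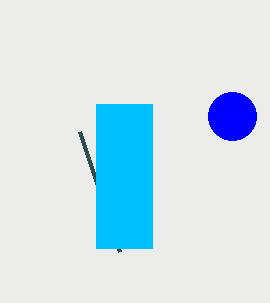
px0_1 = 120, py0_1 = 252, px0_2 = 96, py0_2 = 104, px1_2 = 152, py1_2 = 248, center_x_3 = 232, center_y_3 = 116, radius_3 = 24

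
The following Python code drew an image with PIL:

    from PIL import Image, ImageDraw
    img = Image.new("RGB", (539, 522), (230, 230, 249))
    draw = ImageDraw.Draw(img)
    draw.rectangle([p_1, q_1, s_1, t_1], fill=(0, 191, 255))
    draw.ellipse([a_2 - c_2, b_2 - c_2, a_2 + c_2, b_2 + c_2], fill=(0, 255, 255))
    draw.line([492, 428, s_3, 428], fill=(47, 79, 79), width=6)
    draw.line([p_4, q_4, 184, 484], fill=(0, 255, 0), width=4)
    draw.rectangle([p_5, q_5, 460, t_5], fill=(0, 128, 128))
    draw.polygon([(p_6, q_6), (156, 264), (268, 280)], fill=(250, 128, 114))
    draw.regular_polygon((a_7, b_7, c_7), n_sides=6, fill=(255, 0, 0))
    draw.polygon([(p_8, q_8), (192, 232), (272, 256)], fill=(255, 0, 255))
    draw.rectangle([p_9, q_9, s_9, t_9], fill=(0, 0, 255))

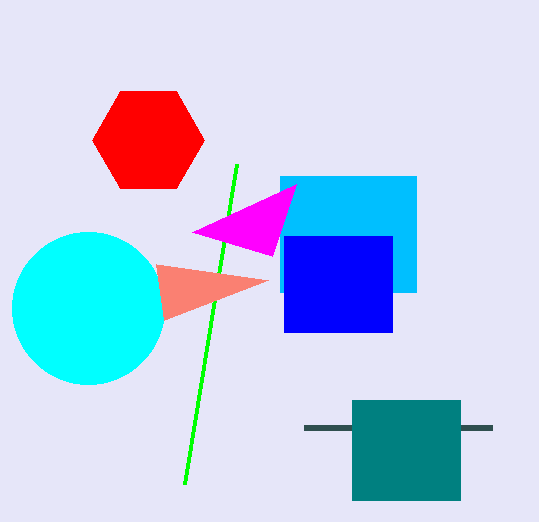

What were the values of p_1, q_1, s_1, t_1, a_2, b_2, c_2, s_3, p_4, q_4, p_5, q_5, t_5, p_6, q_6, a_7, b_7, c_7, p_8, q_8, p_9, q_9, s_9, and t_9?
p_1 = 280
q_1 = 176
s_1 = 416
t_1 = 292
a_2 = 88
b_2 = 308
c_2 = 76
s_3 = 304
p_4 = 236
q_4 = 164
p_5 = 352
q_5 = 400
t_5 = 500
p_6 = 164
q_6 = 320
a_7 = 148
b_7 = 140
c_7 = 56
p_8 = 296
q_8 = 184
p_9 = 284
q_9 = 236
s_9 = 392
t_9 = 332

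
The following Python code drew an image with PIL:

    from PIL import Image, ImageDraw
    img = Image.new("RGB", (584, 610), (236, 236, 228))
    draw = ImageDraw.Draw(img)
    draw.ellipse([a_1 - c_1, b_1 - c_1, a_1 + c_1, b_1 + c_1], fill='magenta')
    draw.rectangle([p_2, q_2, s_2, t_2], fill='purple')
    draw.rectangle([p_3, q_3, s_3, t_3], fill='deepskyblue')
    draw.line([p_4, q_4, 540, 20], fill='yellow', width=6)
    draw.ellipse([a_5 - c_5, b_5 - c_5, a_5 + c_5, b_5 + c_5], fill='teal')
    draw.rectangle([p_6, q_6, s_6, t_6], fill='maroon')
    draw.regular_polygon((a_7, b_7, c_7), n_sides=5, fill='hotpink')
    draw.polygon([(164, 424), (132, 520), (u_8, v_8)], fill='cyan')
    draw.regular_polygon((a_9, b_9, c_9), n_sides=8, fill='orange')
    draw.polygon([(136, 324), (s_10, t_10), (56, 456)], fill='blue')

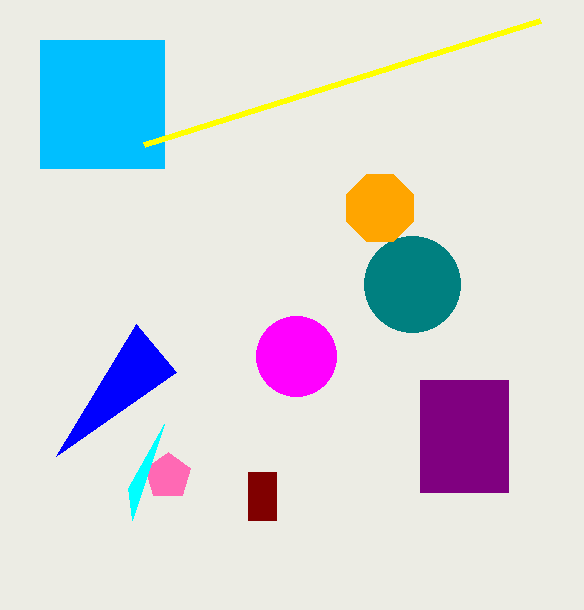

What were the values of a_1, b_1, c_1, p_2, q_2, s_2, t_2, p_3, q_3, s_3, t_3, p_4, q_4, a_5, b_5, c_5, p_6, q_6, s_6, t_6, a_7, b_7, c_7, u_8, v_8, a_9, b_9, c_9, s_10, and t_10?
a_1 = 296
b_1 = 356
c_1 = 40
p_2 = 420
q_2 = 380
s_2 = 508
t_2 = 492
p_3 = 40
q_3 = 40
s_3 = 164
t_3 = 168
p_4 = 144
q_4 = 144
a_5 = 412
b_5 = 284
c_5 = 48
p_6 = 248
q_6 = 472
s_6 = 276
t_6 = 520
a_7 = 168
b_7 = 476
c_7 = 24
u_8 = 128
v_8 = 488
a_9 = 380
b_9 = 208
c_9 = 36
s_10 = 176
t_10 = 372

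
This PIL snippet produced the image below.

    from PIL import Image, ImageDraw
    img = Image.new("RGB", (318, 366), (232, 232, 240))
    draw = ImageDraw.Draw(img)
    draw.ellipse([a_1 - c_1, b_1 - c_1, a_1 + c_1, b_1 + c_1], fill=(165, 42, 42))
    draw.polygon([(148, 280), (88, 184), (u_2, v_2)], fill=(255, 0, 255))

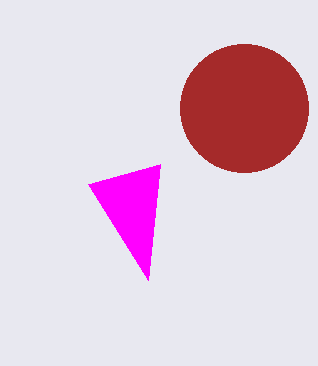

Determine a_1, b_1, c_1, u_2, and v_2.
a_1 = 244, b_1 = 108, c_1 = 64, u_2 = 160, v_2 = 164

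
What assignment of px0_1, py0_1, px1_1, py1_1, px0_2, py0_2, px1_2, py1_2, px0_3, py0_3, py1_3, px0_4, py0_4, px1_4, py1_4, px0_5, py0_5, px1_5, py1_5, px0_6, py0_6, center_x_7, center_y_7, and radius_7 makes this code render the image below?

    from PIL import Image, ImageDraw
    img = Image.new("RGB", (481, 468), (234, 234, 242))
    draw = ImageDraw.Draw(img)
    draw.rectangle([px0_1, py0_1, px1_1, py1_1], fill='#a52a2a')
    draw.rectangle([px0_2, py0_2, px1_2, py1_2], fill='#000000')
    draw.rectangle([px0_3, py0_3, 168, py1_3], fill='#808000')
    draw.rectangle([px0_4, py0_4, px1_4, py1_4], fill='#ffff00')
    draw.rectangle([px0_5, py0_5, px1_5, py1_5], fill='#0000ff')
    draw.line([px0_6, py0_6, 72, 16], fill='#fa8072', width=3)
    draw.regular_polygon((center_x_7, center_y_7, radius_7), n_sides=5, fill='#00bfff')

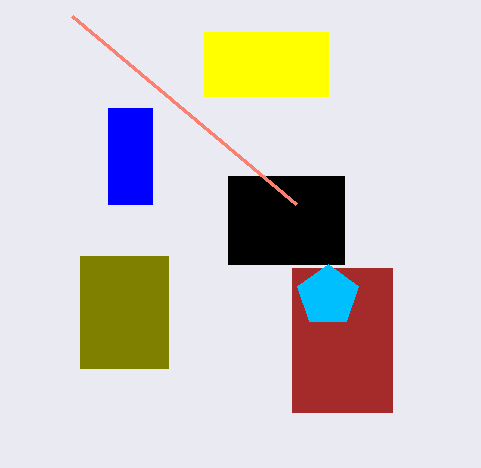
px0_1 = 292
py0_1 = 268
px1_1 = 392
py1_1 = 412
px0_2 = 228
py0_2 = 176
px1_2 = 344
py1_2 = 264
px0_3 = 80
py0_3 = 256
py1_3 = 368
px0_4 = 204
py0_4 = 32
px1_4 = 328
py1_4 = 96
px0_5 = 108
py0_5 = 108
px1_5 = 152
py1_5 = 204
px0_6 = 296
py0_6 = 204
center_x_7 = 328
center_y_7 = 296
radius_7 = 32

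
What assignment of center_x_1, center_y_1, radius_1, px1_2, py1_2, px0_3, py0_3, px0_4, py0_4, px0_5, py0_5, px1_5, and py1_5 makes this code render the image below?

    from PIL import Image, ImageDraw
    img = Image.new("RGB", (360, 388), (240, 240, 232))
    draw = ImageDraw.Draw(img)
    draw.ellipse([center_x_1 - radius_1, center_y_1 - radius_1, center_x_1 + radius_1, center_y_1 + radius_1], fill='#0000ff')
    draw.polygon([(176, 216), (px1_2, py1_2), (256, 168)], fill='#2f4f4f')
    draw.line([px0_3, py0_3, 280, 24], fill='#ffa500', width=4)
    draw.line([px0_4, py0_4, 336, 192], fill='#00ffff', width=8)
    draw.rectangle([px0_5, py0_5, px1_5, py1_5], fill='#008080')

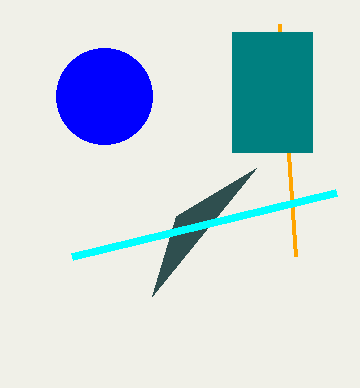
center_x_1 = 104
center_y_1 = 96
radius_1 = 48
px1_2 = 152
py1_2 = 296
px0_3 = 296
py0_3 = 256
px0_4 = 72
py0_4 = 256
px0_5 = 232
py0_5 = 32
px1_5 = 312
py1_5 = 152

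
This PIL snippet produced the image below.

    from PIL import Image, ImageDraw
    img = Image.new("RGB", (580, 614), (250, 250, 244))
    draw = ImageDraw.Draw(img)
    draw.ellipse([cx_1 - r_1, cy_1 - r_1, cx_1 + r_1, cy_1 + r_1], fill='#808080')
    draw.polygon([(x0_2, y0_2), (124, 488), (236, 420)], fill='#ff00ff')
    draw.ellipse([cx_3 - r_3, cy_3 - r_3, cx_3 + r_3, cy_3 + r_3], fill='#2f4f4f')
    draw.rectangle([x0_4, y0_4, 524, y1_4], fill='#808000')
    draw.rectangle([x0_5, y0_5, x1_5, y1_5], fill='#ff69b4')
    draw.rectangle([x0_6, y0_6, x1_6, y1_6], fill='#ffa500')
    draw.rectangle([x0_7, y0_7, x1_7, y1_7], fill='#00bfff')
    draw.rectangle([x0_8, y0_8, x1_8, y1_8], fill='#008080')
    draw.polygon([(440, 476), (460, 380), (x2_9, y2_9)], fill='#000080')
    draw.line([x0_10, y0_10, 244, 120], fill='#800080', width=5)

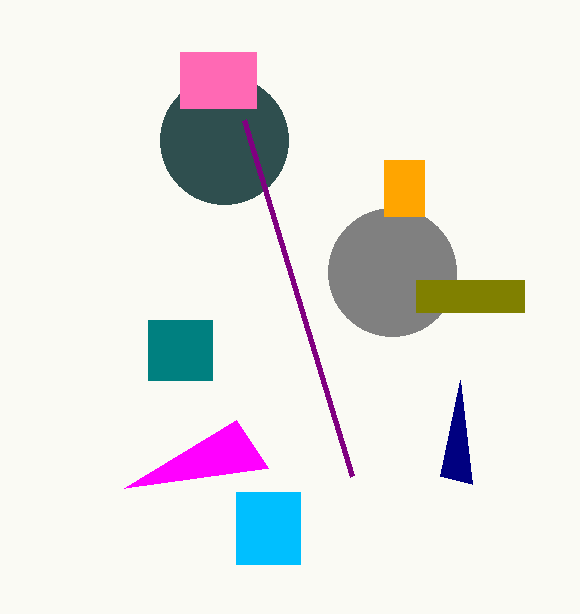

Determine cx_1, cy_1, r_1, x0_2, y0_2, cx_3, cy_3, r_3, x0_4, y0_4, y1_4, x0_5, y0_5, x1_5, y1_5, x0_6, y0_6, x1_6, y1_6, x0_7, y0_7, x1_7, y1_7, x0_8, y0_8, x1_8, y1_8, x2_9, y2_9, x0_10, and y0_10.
cx_1 = 392, cy_1 = 272, r_1 = 64, x0_2 = 268, y0_2 = 468, cx_3 = 224, cy_3 = 140, r_3 = 64, x0_4 = 416, y0_4 = 280, y1_4 = 312, x0_5 = 180, y0_5 = 52, x1_5 = 256, y1_5 = 108, x0_6 = 384, y0_6 = 160, x1_6 = 424, y1_6 = 216, x0_7 = 236, y0_7 = 492, x1_7 = 300, y1_7 = 564, x0_8 = 148, y0_8 = 320, x1_8 = 212, y1_8 = 380, x2_9 = 472, y2_9 = 484, x0_10 = 352, y0_10 = 476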